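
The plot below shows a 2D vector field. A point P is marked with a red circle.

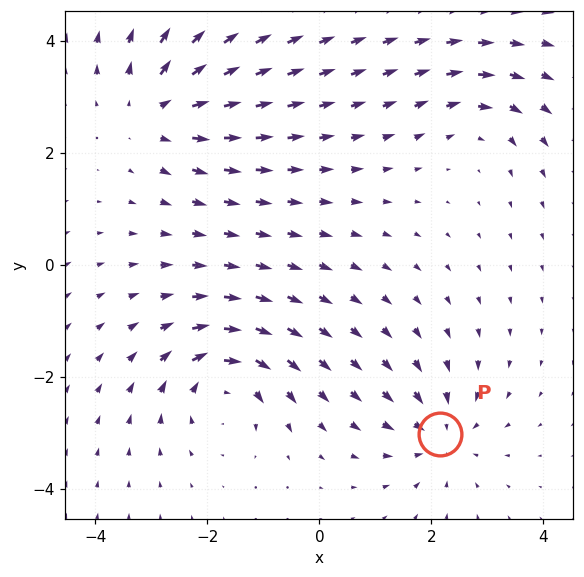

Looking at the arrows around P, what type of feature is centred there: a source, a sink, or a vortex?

sink

At P (2.2, -3.0) the arrows converge inward. Divergence about -4, curl ≈0 — negative divergence with near-zero curl is a sink.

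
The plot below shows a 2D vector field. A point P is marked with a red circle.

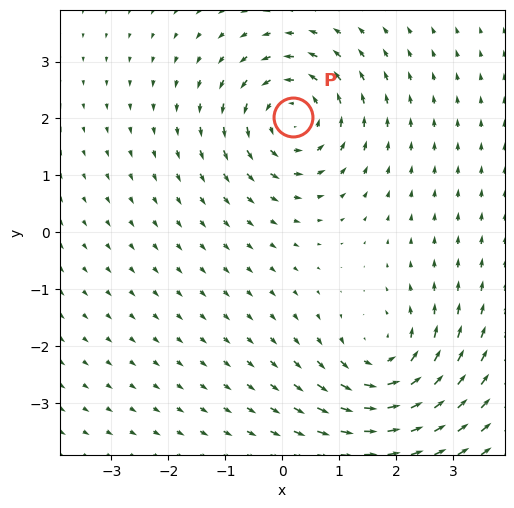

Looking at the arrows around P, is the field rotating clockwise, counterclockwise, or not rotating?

counterclockwise

Near P at (0.2, 2.0) the arrows circulate counterclockwise. The curl (z-component) there is about +6; positive curl means counterclockwise rotation.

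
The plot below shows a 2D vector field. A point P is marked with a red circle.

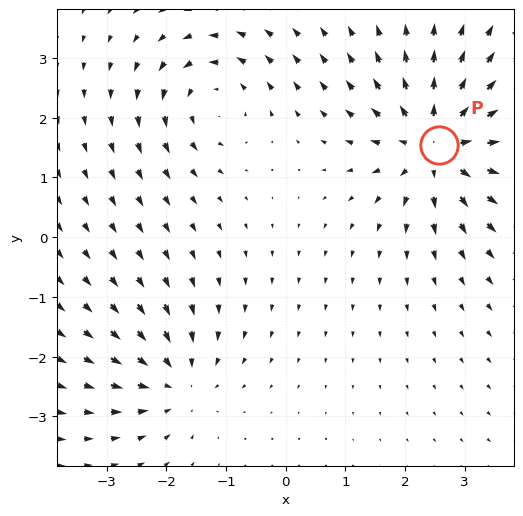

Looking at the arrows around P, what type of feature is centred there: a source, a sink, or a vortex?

At P (2.6, 1.5) the arrows spread outward. Divergence about +5, curl ≈0 — positive divergence with near-zero curl is a source.

source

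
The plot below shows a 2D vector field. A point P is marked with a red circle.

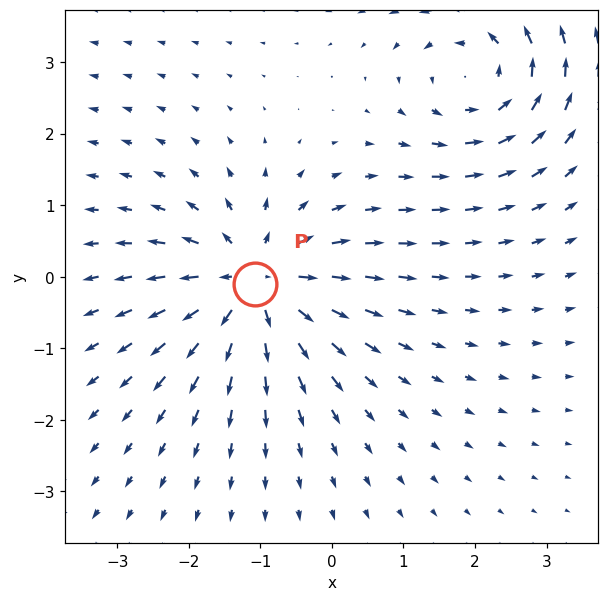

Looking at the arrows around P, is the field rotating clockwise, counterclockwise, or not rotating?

not rotating

Near P at (-1.1, -0.1) the arrows show no circulation. The curl there is ≈0.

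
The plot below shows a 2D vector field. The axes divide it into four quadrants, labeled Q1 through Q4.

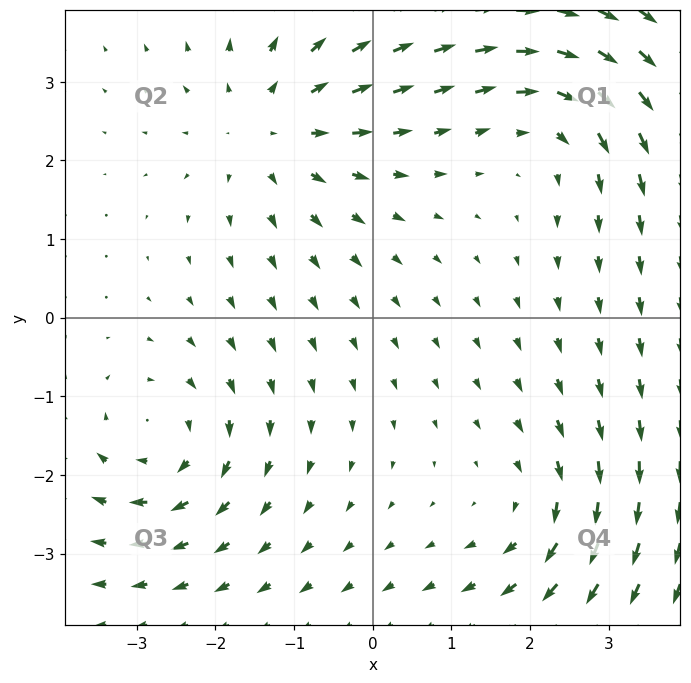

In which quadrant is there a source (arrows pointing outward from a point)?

Q2

The source sits at approximately (-1.3, 2.4), which lies in quadrant Q2. The divergence there is about +4, positive as expected for a source.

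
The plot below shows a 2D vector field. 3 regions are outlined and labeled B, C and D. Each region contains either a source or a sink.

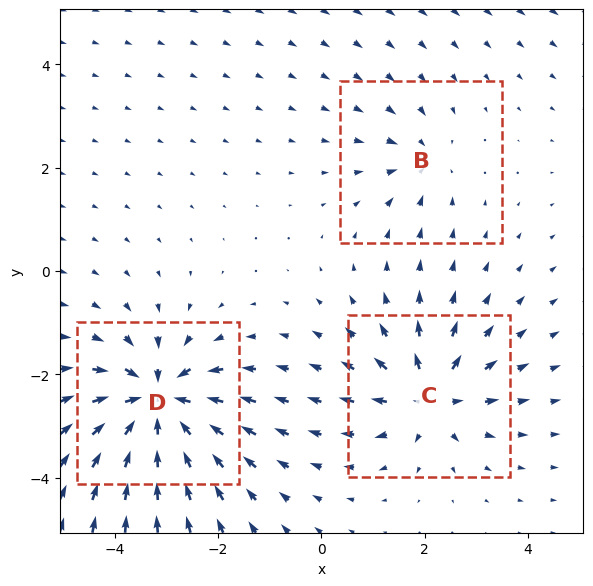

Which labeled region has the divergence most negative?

D

Divergence at each region's feature centre — B: about -2, C: about +4, D: about -6. Region D is most negative.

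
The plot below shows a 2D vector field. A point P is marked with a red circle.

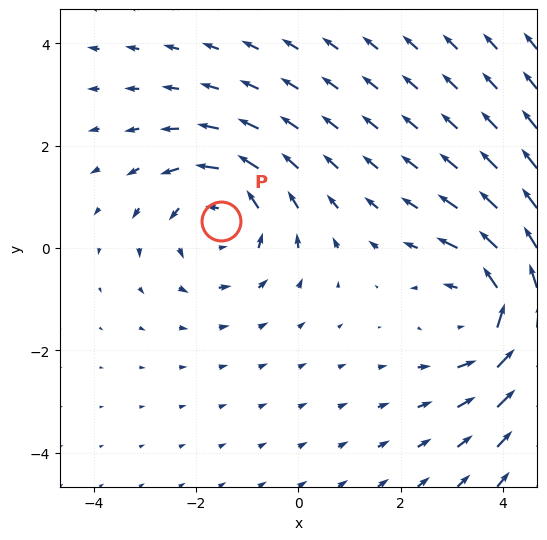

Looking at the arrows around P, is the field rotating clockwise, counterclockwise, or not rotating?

counterclockwise

Near P at (-1.5, 0.5) the arrows circulate counterclockwise. The curl (z-component) there is about +3; positive curl means counterclockwise rotation.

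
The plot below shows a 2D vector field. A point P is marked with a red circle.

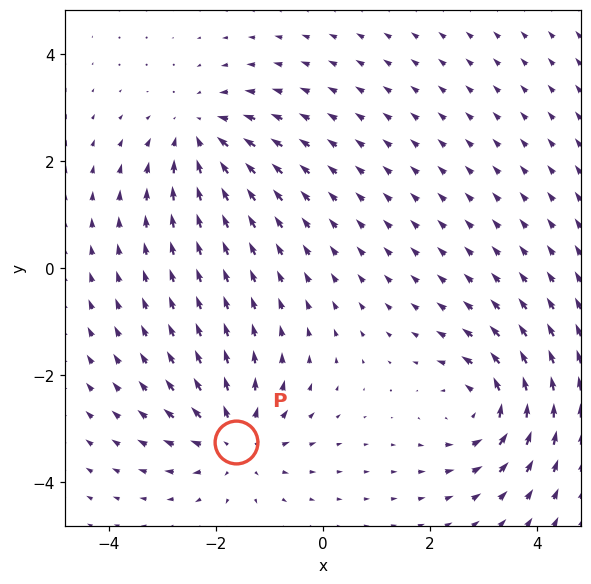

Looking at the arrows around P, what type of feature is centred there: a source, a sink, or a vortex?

source

At P (-1.6, -3.2) the arrows spread outward. Divergence about +4, curl ≈0 — positive divergence with near-zero curl is a source.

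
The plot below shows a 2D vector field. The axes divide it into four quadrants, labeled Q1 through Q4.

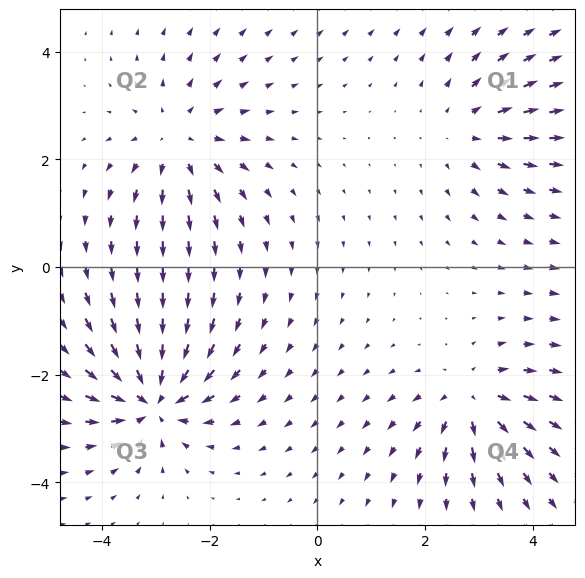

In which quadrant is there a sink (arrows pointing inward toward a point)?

Q3

The sink sits at approximately (-3.1, -2.5), which lies in quadrant Q3. The divergence there is about -7, negative as expected for a sink.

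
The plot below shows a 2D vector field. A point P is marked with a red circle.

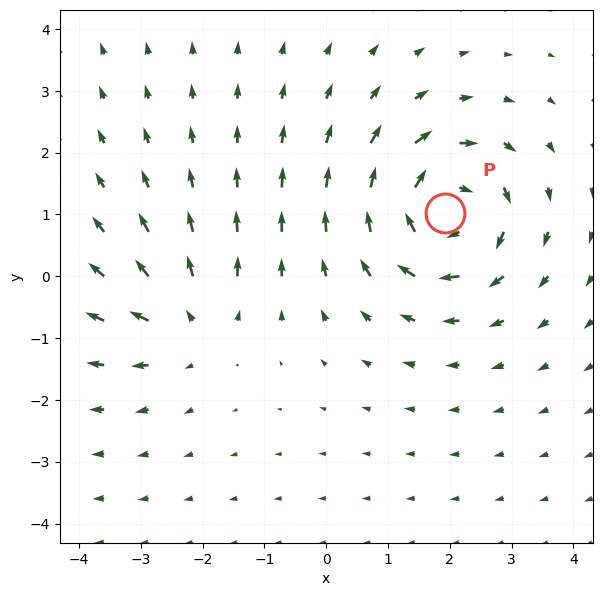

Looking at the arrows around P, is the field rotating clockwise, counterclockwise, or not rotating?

Near P at (1.9, 1.0) the arrows circulate clockwise. The curl (z-component) there is about -6; negative curl means clockwise rotation.

clockwise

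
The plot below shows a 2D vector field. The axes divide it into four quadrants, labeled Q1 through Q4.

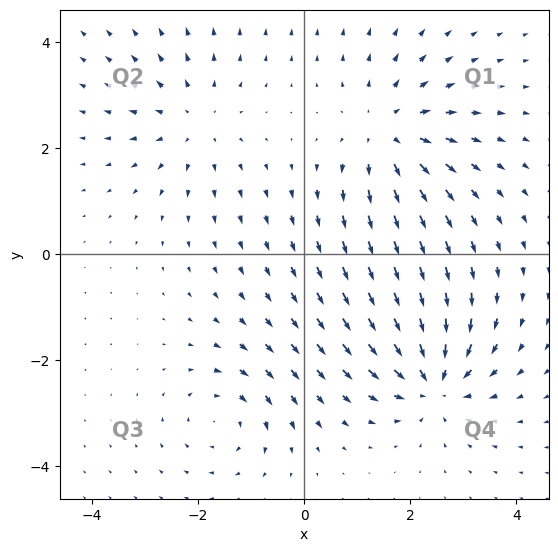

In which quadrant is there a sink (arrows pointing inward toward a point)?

The sink sits at approximately (2.4, -2.4), which lies in quadrant Q4. The divergence there is about -5, negative as expected for a sink.

Q4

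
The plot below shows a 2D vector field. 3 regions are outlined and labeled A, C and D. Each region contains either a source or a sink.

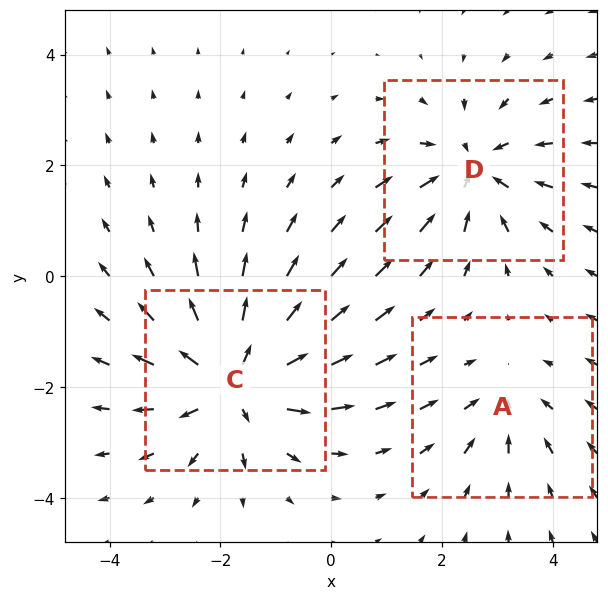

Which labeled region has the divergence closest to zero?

Divergence at each region's feature centre — A: about -2, C: about +5, D: about -3. Region A is closest to zero.

A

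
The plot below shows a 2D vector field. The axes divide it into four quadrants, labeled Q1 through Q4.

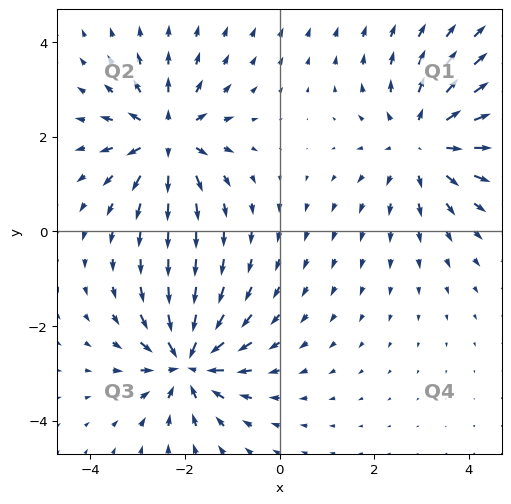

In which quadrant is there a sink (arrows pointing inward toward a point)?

The sink sits at approximately (-2.0, -2.8), which lies in quadrant Q3. The divergence there is about -6, negative as expected for a sink.

Q3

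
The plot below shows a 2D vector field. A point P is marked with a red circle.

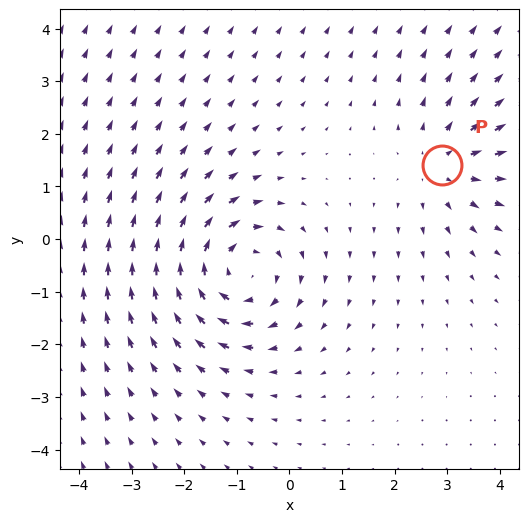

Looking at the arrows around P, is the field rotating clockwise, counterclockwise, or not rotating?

Near P at (2.9, 1.4) the arrows show no circulation. The curl there is ≈0.

not rotating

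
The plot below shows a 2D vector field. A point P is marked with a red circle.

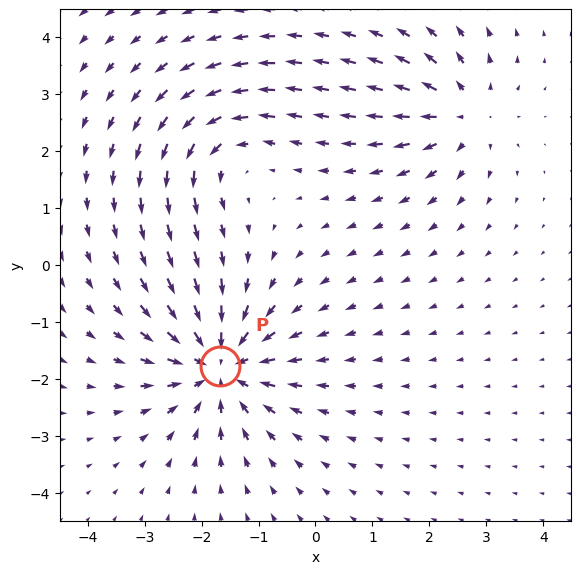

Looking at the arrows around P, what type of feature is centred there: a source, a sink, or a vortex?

At P (-1.7, -1.8) the arrows converge inward. Divergence about -5, curl ≈0 — negative divergence with near-zero curl is a sink.

sink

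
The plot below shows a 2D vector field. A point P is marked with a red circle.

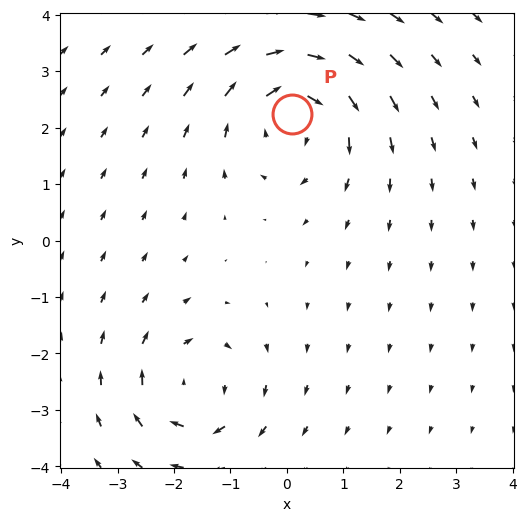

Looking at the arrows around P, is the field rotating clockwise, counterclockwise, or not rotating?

clockwise

Near P at (0.1, 2.2) the arrows circulate clockwise. The curl (z-component) there is about -4; negative curl means clockwise rotation.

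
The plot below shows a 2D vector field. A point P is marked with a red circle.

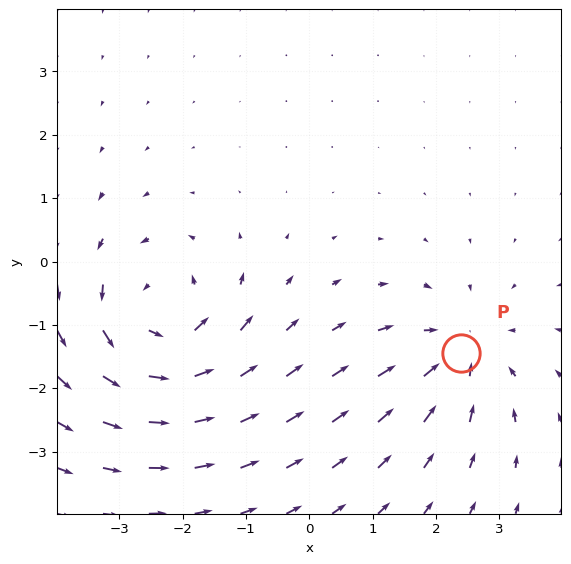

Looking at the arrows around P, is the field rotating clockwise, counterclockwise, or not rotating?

Near P at (2.4, -1.4) the arrows show no circulation. The curl there is ≈0.

not rotating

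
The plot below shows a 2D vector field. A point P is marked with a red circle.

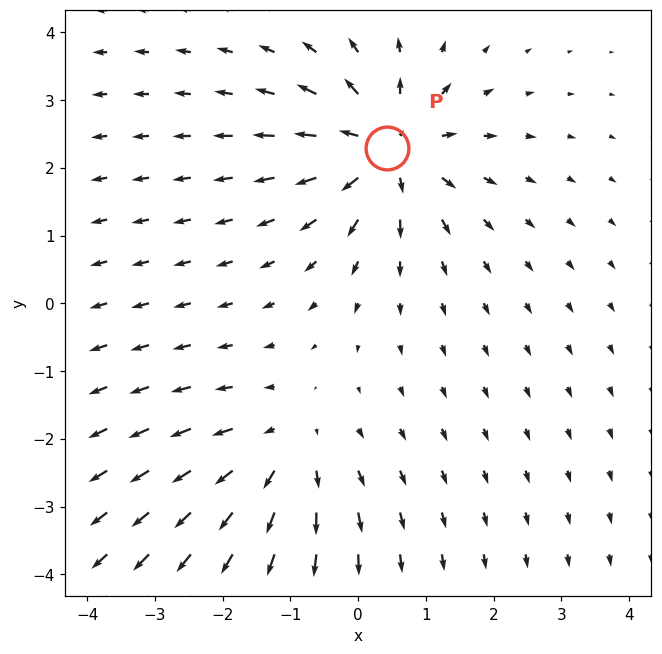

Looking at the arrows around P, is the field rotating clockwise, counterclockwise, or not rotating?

Near P at (0.4, 2.3) the arrows show no circulation. The curl there is ≈0.

not rotating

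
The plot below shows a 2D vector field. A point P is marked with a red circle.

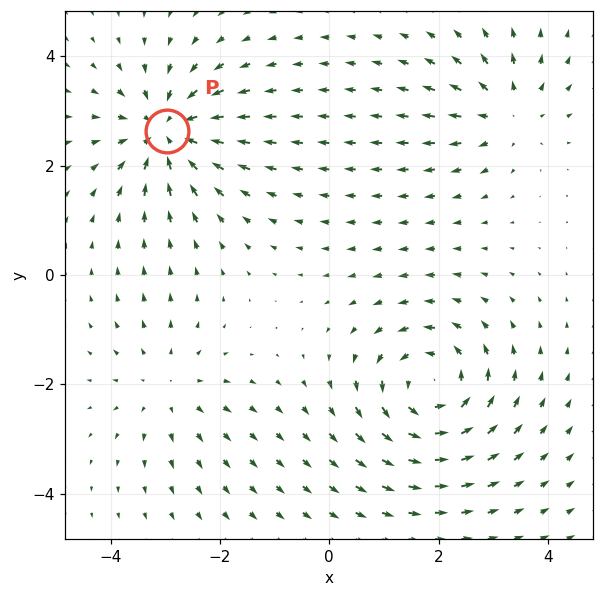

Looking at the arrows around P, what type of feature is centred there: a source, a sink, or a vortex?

sink

At P (-3.0, 2.6) the arrows converge inward. Divergence about -5, curl ≈0 — negative divergence with near-zero curl is a sink.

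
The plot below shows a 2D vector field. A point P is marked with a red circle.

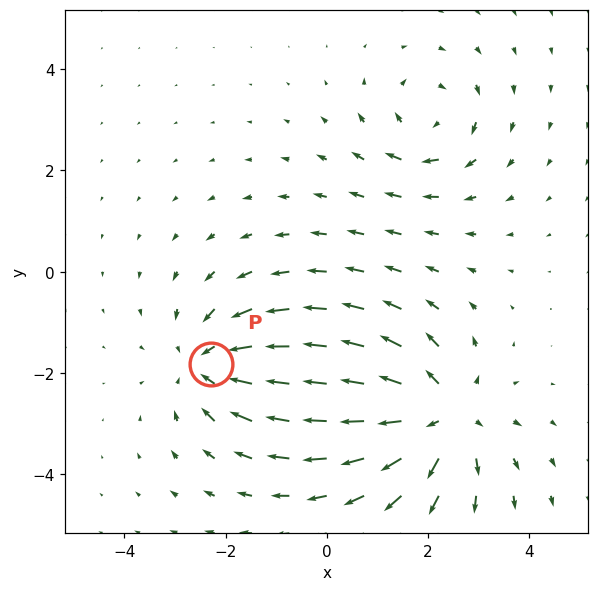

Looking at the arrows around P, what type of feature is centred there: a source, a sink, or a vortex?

sink

At P (-2.3, -1.8) the arrows converge inward. Divergence about -3, curl ≈0 — negative divergence with near-zero curl is a sink.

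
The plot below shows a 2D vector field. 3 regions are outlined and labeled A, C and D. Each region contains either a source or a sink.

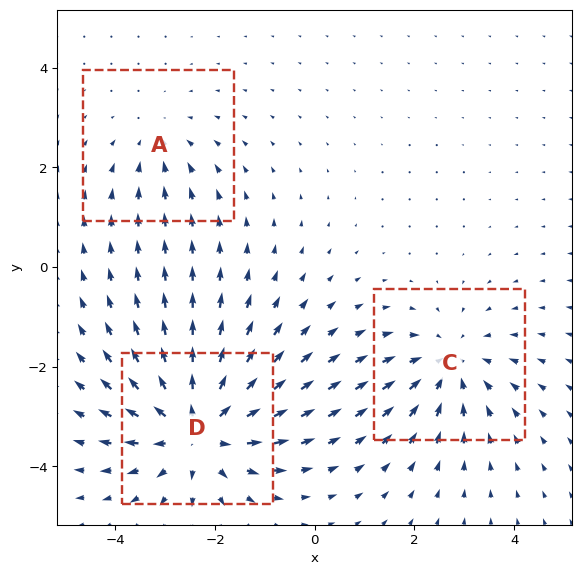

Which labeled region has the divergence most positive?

Divergence at each region's feature centre — A: about -2, C: about -3, D: about +4. Region D is most positive.

D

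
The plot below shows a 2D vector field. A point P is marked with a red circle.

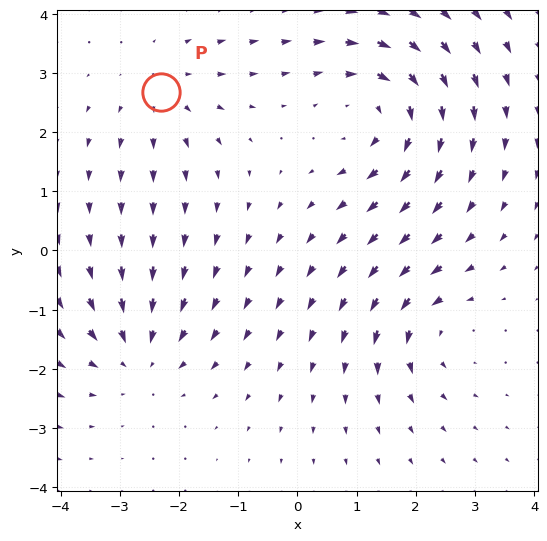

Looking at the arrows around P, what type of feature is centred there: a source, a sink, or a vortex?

At P (-2.3, 2.7) the arrows spread outward. Divergence about +3, curl ≈0 — positive divergence with near-zero curl is a source.

source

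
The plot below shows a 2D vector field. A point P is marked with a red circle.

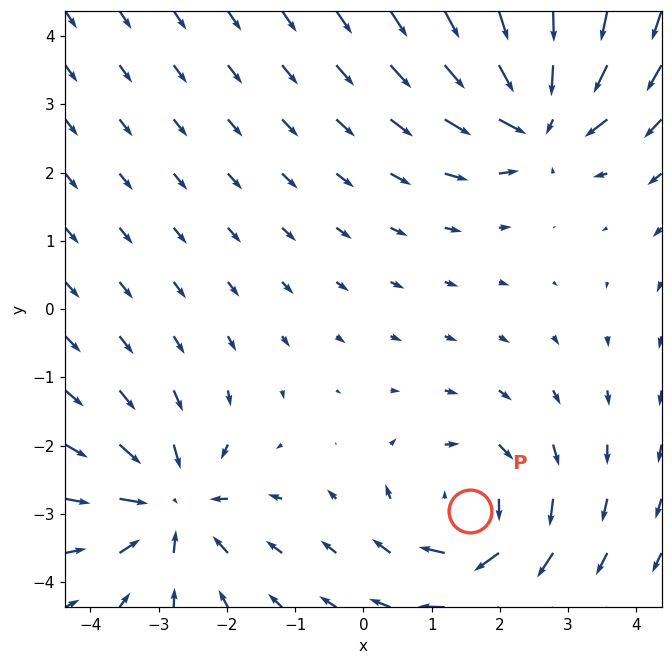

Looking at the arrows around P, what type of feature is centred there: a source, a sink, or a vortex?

vortex

At P (1.6, -3.0) the arrows circulate clockwise. Divergence ≈0, curl about -4 — near-zero divergence with nonzero curl is a vortex.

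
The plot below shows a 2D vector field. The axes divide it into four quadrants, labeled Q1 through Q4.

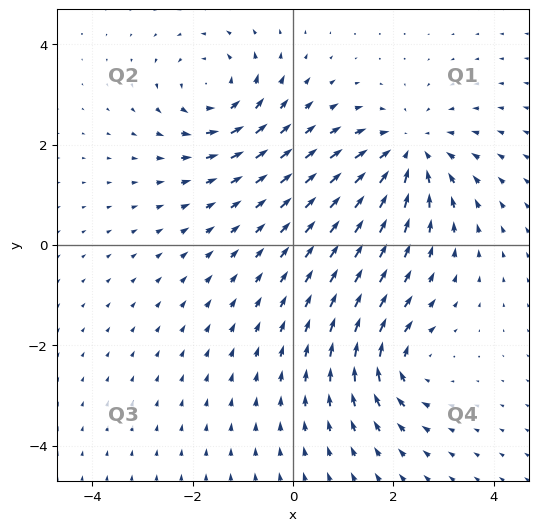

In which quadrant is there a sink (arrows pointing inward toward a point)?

The sink sits at approximately (2.3, 1.8), which lies in quadrant Q1. The divergence there is about -4, negative as expected for a sink.

Q1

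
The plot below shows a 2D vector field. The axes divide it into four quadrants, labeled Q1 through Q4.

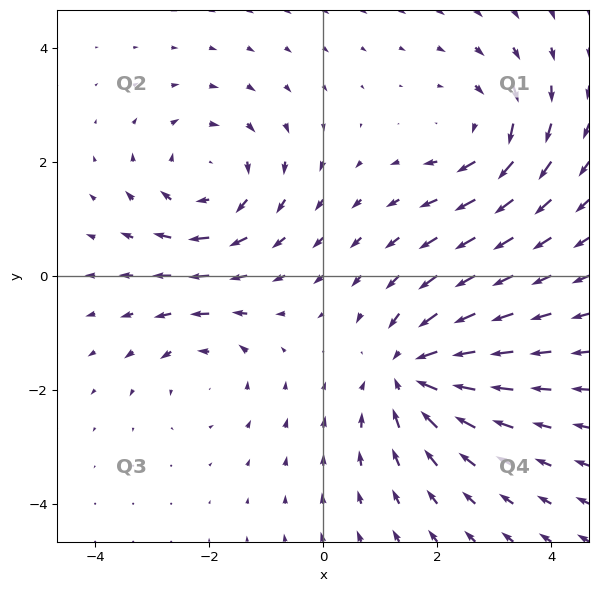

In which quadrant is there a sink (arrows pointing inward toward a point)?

The sink sits at approximately (1.6, -1.7), which lies in quadrant Q4. The divergence there is about -5, negative as expected for a sink.

Q4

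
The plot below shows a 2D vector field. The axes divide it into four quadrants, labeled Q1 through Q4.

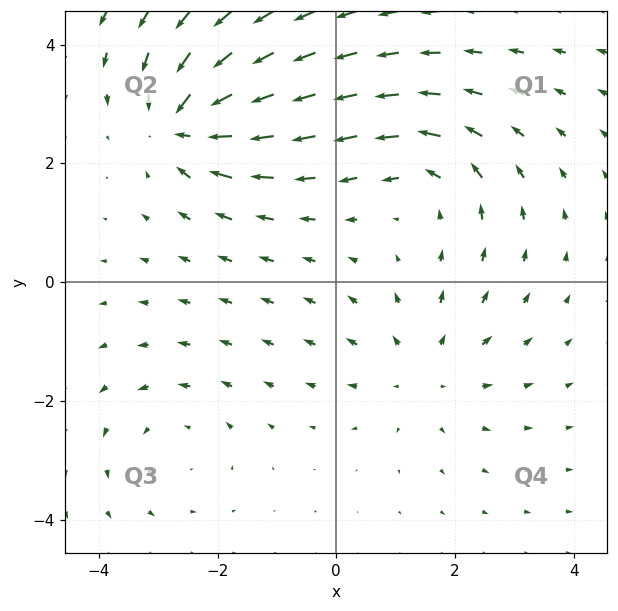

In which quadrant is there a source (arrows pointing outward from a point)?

Q4

The source sits at approximately (1.5, -1.5), which lies in quadrant Q4. The divergence there is about +3, positive as expected for a source.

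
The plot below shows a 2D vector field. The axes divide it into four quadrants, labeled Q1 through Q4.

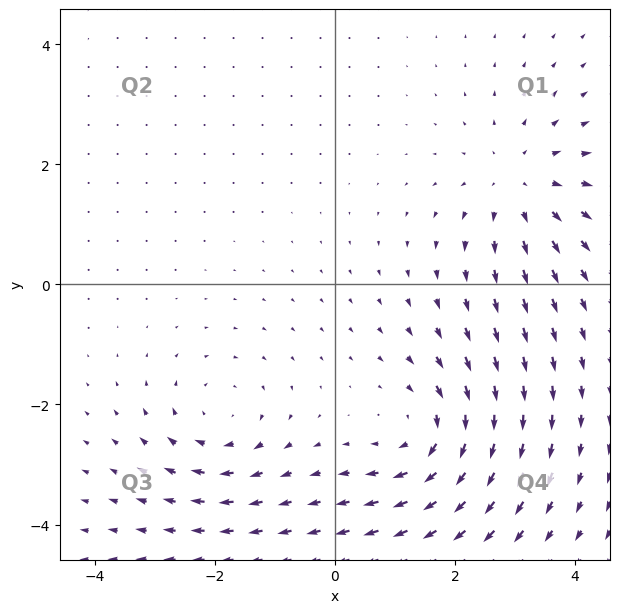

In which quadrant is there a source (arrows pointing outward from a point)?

The source sits at approximately (3.1, 1.7), which lies in quadrant Q1. The divergence there is about +4, positive as expected for a source.

Q1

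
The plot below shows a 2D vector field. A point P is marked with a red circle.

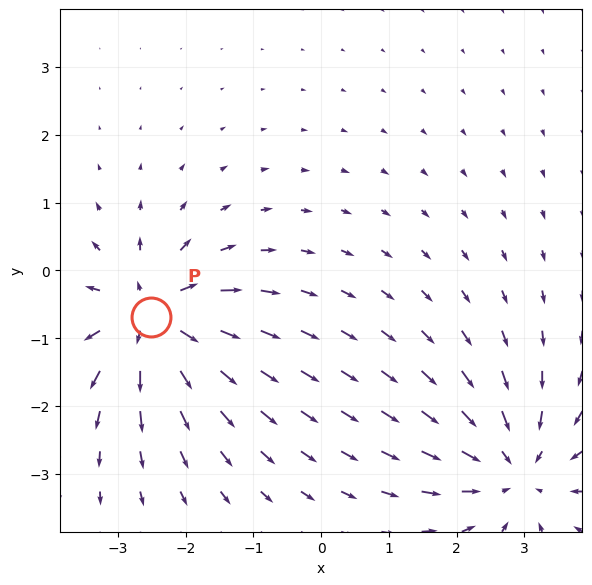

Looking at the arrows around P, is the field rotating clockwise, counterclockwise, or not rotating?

not rotating

Near P at (-2.5, -0.7) the arrows show no circulation. The curl there is ≈0.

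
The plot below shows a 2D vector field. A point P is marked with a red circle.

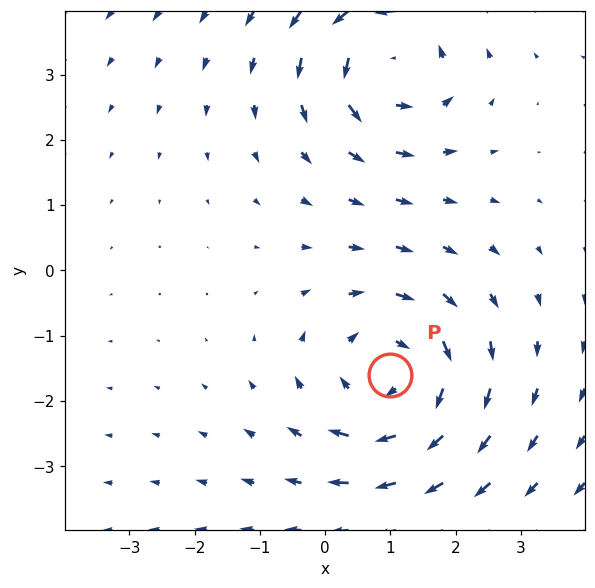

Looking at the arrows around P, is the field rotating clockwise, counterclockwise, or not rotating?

Near P at (1.0, -1.6) the arrows circulate clockwise. The curl (z-component) there is about -4; negative curl means clockwise rotation.

clockwise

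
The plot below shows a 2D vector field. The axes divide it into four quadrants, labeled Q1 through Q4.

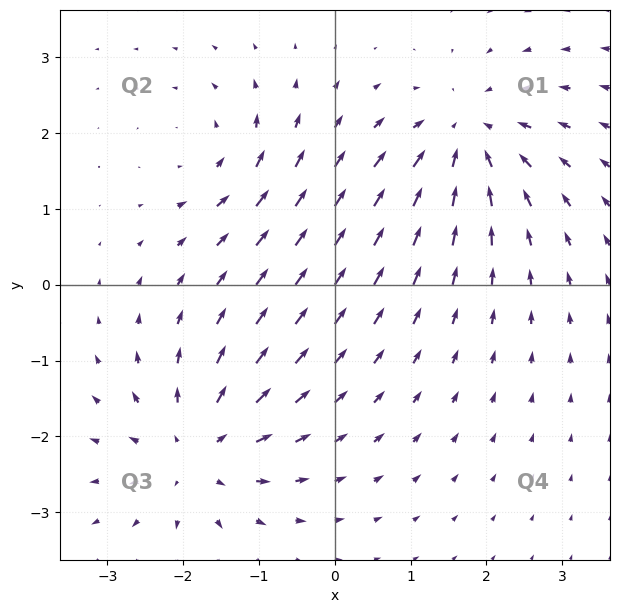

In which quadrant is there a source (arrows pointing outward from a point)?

Q3

The source sits at approximately (-1.8, -2.2), which lies in quadrant Q3. The divergence there is about +5, positive as expected for a source.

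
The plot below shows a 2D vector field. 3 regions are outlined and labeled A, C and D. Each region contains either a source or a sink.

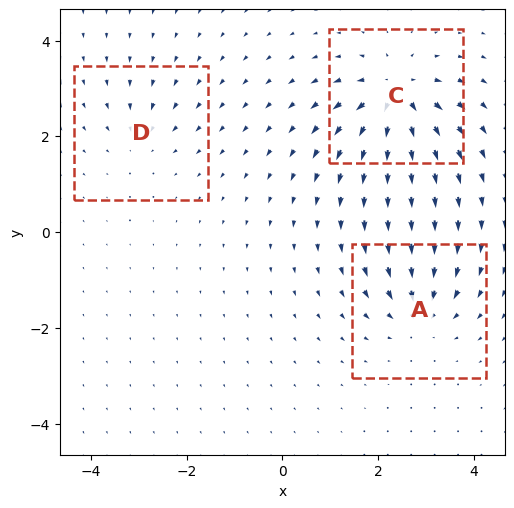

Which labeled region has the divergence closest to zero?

D

Divergence at each region's feature centre — A: about -4, C: about +6, D: about -2. Region D is closest to zero.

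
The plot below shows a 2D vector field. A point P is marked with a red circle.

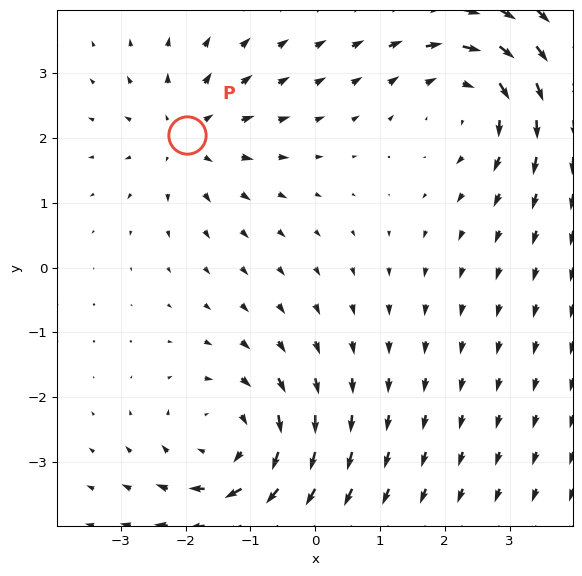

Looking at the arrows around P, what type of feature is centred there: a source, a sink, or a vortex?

At P (-2.0, 2.0) the arrows spread outward. Divergence about +3, curl ≈0 — positive divergence with near-zero curl is a source.

source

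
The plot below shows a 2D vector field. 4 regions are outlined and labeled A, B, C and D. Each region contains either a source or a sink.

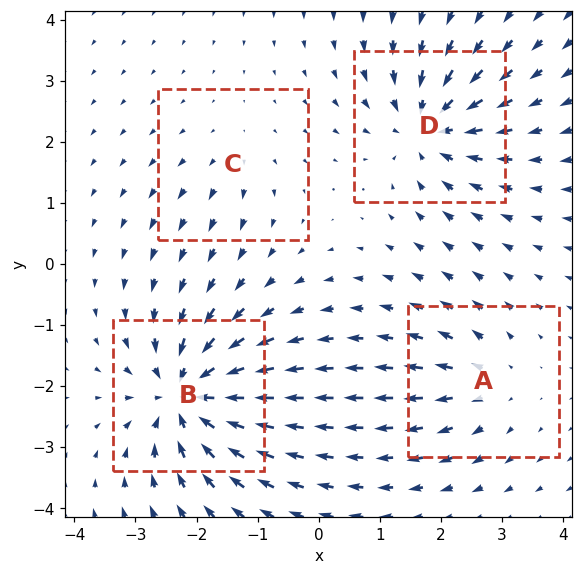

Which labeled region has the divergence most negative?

B

Divergence at each region's feature centre — A: about +4, B: about -8, C: about +2, D: about -6. Region B is most negative.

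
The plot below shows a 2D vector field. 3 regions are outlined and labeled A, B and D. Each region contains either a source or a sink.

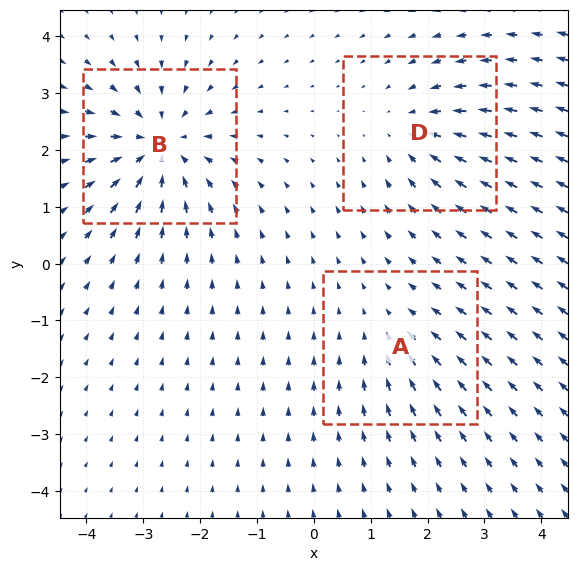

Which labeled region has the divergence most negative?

Divergence at each region's feature centre — A: about -2, B: about -5, D: about -3. Region B is most negative.

B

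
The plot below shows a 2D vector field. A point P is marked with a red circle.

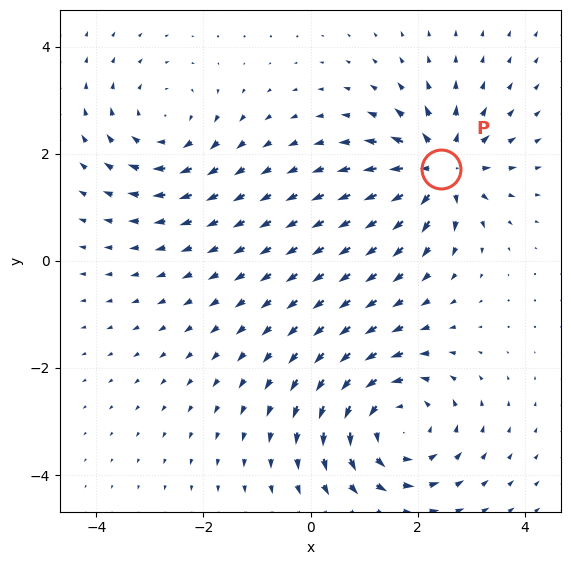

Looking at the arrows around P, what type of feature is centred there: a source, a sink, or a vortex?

At P (2.4, 1.7) the arrows spread outward. Divergence about +5, curl ≈0 — positive divergence with near-zero curl is a source.

source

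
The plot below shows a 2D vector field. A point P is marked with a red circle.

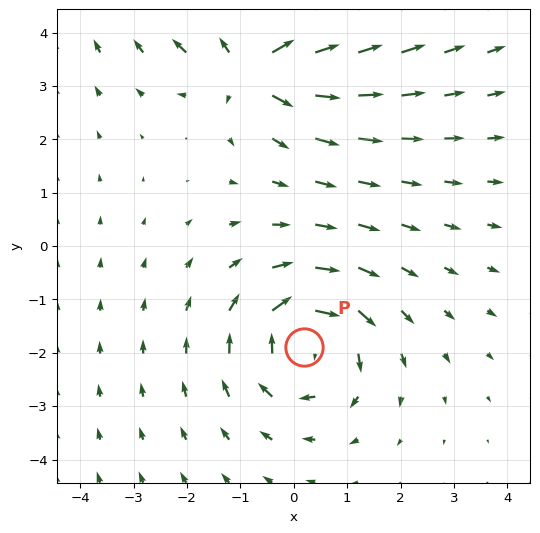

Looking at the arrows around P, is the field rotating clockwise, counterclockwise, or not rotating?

clockwise

Near P at (0.2, -1.9) the arrows circulate clockwise. The curl (z-component) there is about -5; negative curl means clockwise rotation.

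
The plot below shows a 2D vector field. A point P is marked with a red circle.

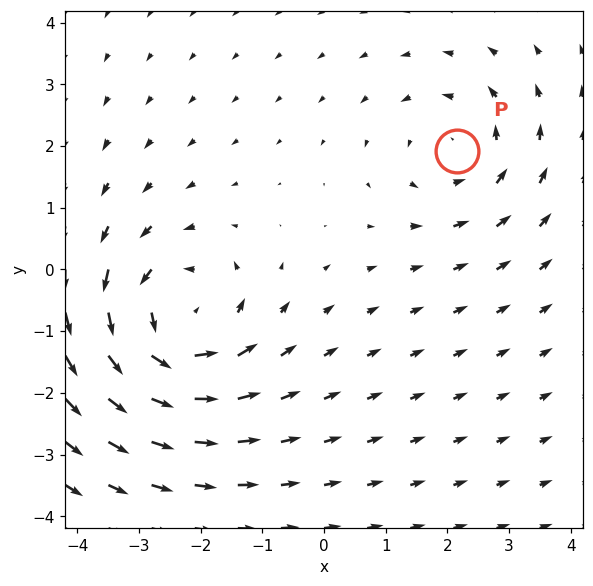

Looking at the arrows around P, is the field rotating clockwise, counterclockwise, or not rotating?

counterclockwise

Near P at (2.2, 1.9) the arrows circulate counterclockwise. The curl (z-component) there is about +3; positive curl means counterclockwise rotation.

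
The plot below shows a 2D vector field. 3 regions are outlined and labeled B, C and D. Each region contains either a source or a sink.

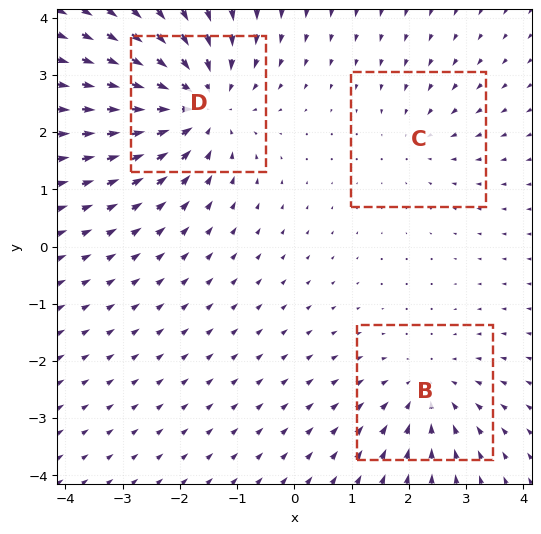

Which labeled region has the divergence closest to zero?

C

Divergence at each region's feature centre — B: about -3, C: about -2, D: about -5. Region C is closest to zero.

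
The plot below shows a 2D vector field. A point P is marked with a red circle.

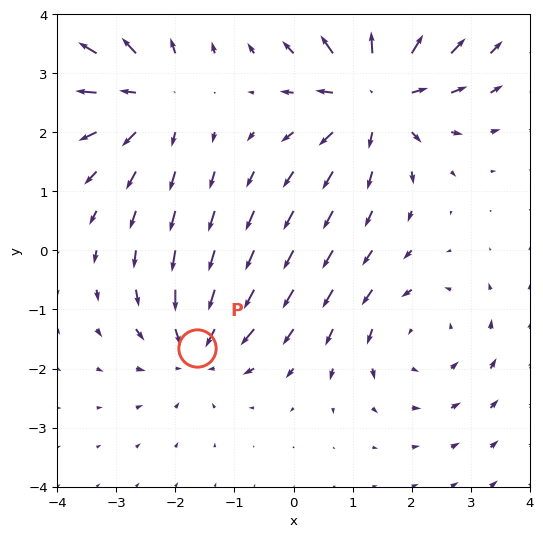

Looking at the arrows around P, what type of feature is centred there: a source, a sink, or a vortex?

At P (-1.6, -1.7) the arrows converge inward. Divergence about -4, curl ≈0 — negative divergence with near-zero curl is a sink.

sink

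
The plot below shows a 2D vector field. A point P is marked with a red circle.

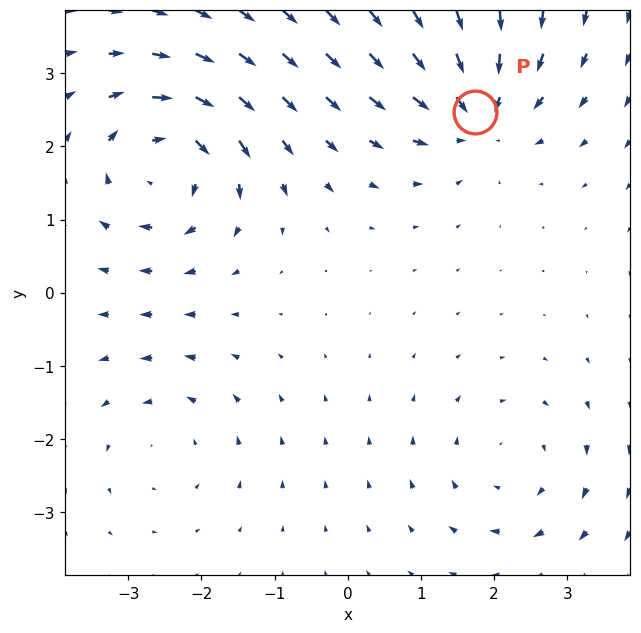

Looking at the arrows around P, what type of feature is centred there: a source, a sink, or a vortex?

At P (1.7, 2.5) the arrows converge inward. Divergence about -5, curl ≈0 — negative divergence with near-zero curl is a sink.

sink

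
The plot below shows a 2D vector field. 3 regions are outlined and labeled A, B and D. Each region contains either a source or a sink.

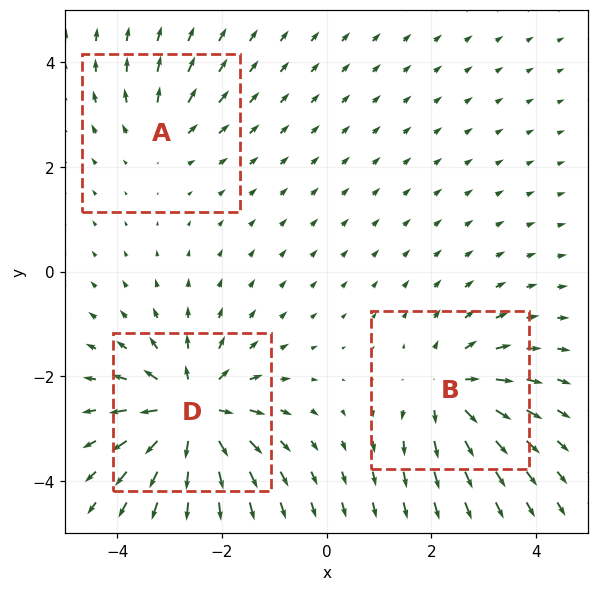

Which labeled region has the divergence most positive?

Divergence at each region's feature centre — A: about +2, B: about +4, D: about +6. Region D is most positive.

D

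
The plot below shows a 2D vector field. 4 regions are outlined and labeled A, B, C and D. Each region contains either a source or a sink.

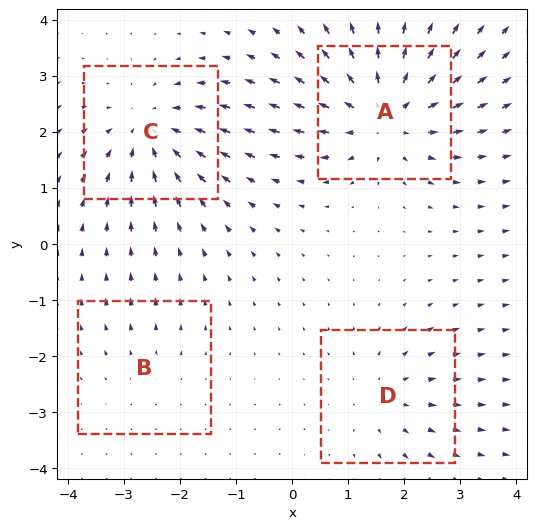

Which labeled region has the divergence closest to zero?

Divergence at each region's feature centre — A: about +7, B: about +2, C: about -5, D: about +3. Region B is closest to zero.

B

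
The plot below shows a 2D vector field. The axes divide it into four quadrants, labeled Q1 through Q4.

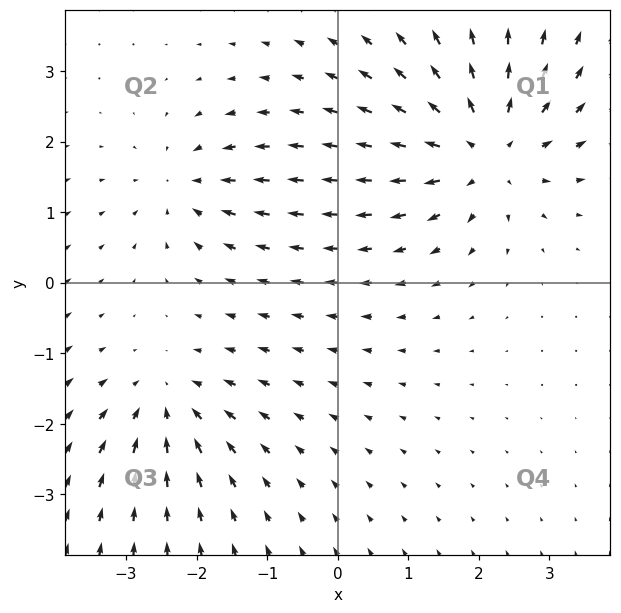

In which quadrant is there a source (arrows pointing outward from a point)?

Q1

The source sits at approximately (2.1, 1.9), which lies in quadrant Q1. The divergence there is about +5, positive as expected for a source.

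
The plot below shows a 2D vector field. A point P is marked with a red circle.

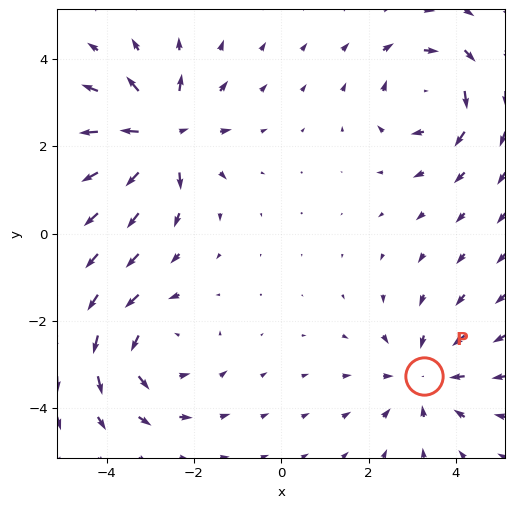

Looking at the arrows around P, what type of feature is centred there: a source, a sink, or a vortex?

sink

At P (3.3, -3.3) the arrows converge inward. Divergence about -3, curl ≈0 — negative divergence with near-zero curl is a sink.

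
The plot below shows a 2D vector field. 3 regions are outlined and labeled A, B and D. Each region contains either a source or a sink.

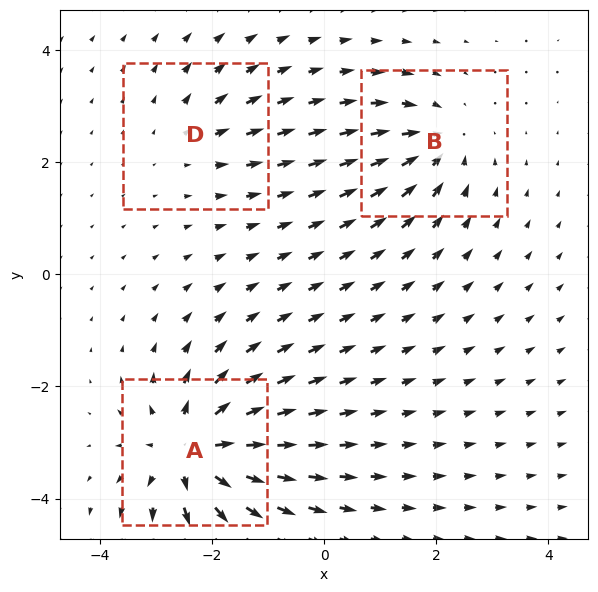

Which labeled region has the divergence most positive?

A

Divergence at each region's feature centre — A: about +6, B: about -4, D: about +2. Region A is most positive.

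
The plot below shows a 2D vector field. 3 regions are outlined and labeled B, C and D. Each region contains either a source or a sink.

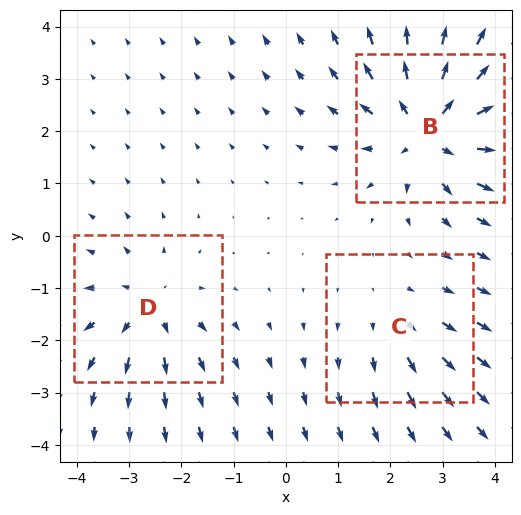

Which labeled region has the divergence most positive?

Divergence at each region's feature centre — B: about +5, C: about +2, D: about +3. Region B is most positive.

B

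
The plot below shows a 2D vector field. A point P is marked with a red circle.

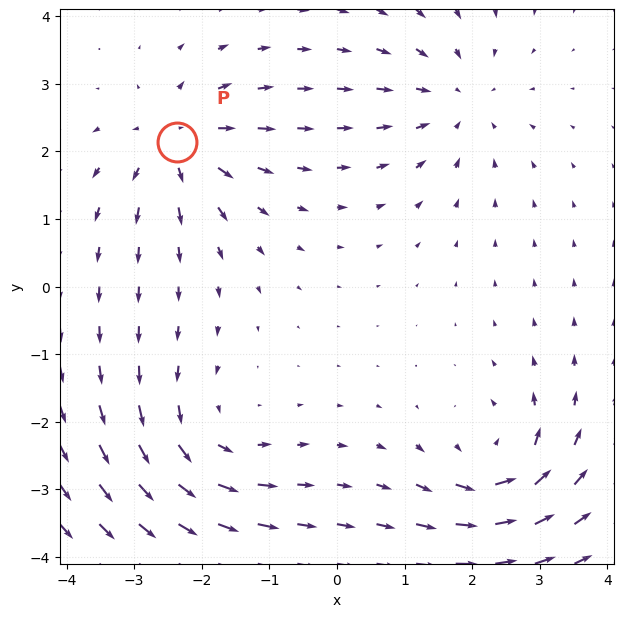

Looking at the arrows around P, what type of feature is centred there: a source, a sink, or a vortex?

At P (-2.4, 2.1) the arrows spread outward. Divergence about +5, curl ≈0 — positive divergence with near-zero curl is a source.

source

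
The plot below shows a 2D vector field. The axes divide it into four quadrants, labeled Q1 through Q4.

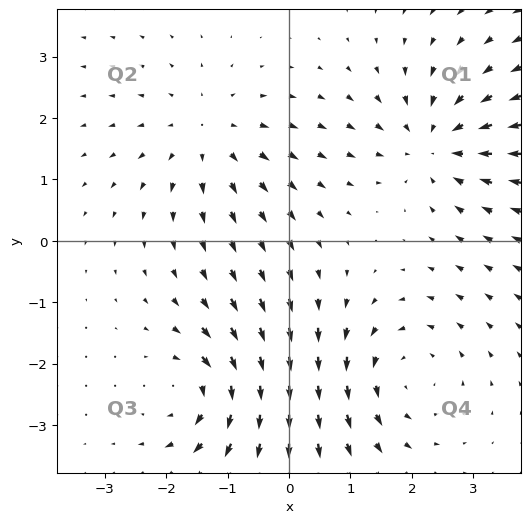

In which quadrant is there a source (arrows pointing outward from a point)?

The source sits at approximately (-1.3, 1.7), which lies in quadrant Q2. The divergence there is about +4, positive as expected for a source.

Q2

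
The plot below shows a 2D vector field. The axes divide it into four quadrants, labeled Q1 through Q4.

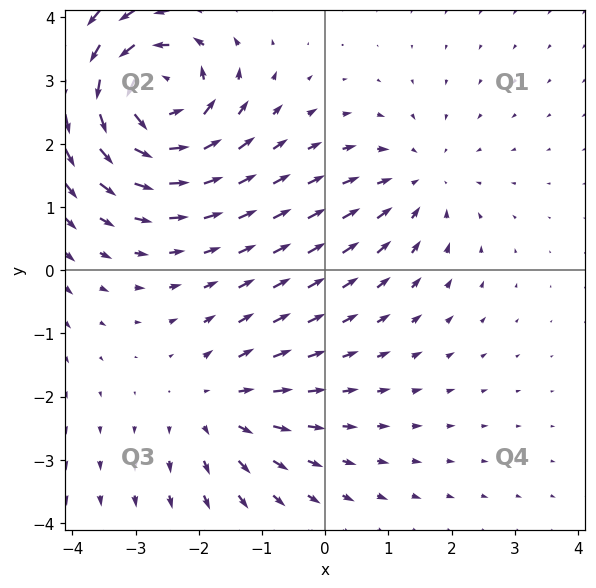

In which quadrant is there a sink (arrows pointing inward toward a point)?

Q1

The sink sits at approximately (1.5, 1.4), which lies in quadrant Q1. The divergence there is about -2, negative as expected for a sink.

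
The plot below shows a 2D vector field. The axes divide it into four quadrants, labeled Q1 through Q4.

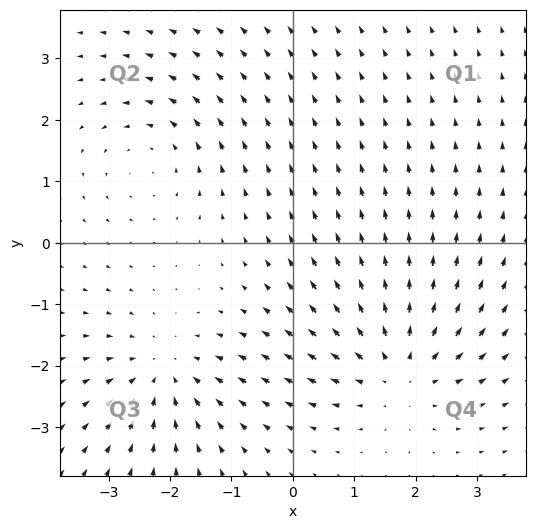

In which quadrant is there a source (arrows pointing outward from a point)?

The source sits at approximately (1.7, -2.0), which lies in quadrant Q4. The divergence there is about +3, positive as expected for a source.

Q4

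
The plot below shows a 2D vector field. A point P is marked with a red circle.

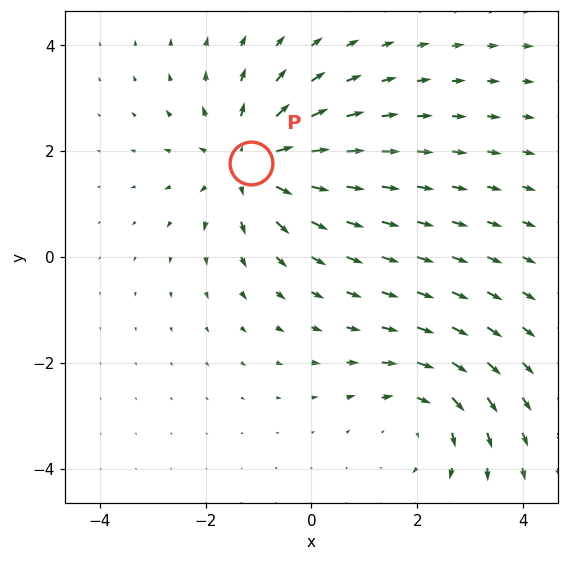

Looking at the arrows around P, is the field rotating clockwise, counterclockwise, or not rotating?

Near P at (-1.1, 1.8) the arrows show no circulation. The curl there is ≈0.

not rotating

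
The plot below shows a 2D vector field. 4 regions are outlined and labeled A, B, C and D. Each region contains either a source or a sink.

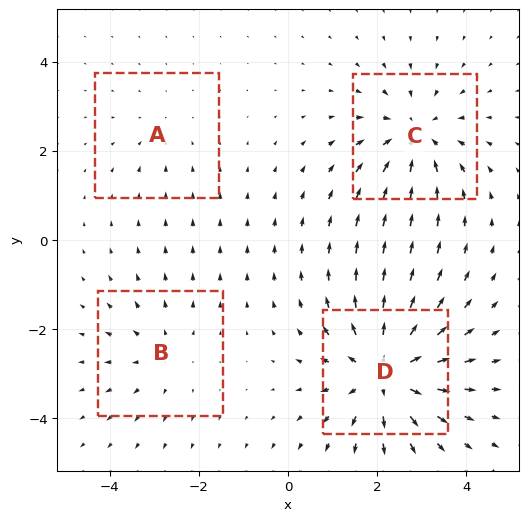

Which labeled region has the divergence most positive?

D

Divergence at each region's feature centre — A: about -2, B: about +3, C: about -5, D: about +6. Region D is most positive.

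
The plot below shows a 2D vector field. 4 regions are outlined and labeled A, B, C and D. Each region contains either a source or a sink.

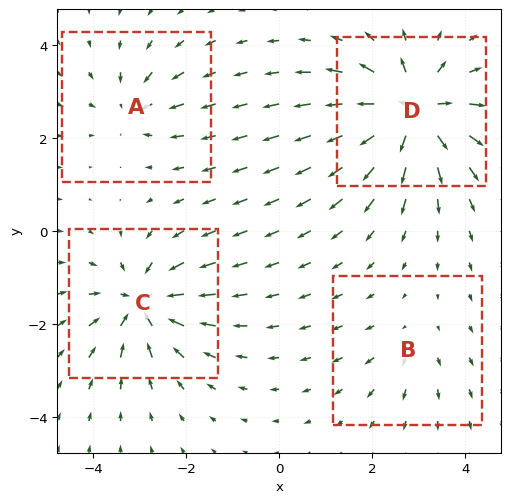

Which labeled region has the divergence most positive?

D

Divergence at each region's feature centre — A: about -4, B: about +2, C: about -6, D: about +8. Region D is most positive.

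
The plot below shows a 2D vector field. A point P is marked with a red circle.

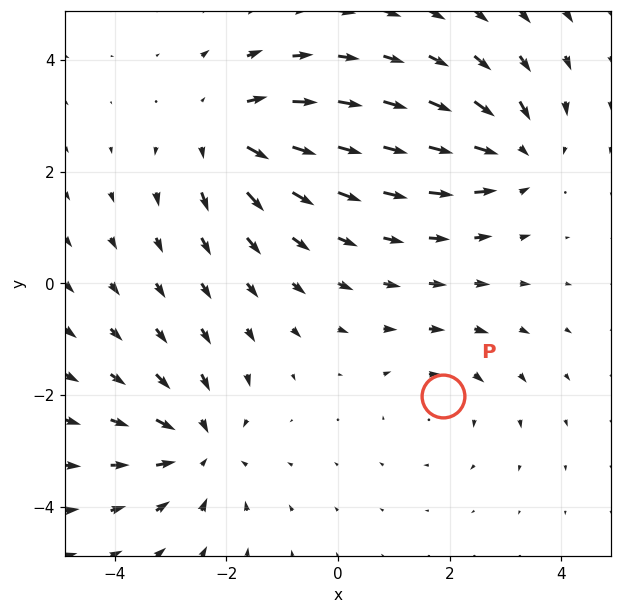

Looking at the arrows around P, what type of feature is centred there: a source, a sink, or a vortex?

vortex

At P (1.9, -2.0) the arrows circulate clockwise. Divergence ≈0, curl about -3 — near-zero divergence with nonzero curl is a vortex.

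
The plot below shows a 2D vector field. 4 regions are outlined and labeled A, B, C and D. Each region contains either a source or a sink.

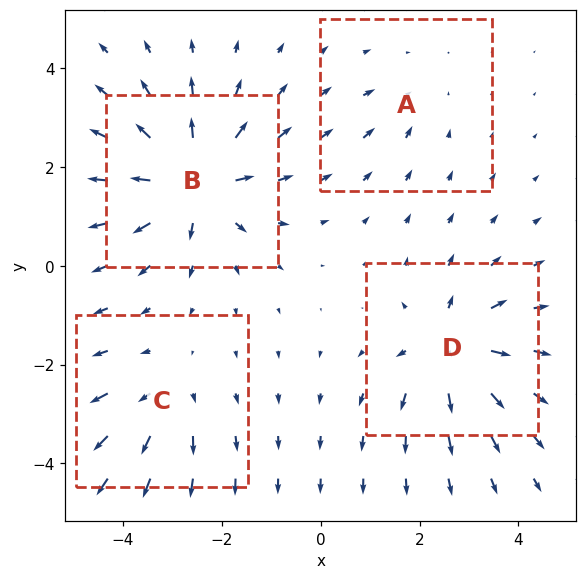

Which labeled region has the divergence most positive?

Divergence at each region's feature centre — A: about -2, B: about +8, C: about +4, D: about +6. Region B is most positive.

B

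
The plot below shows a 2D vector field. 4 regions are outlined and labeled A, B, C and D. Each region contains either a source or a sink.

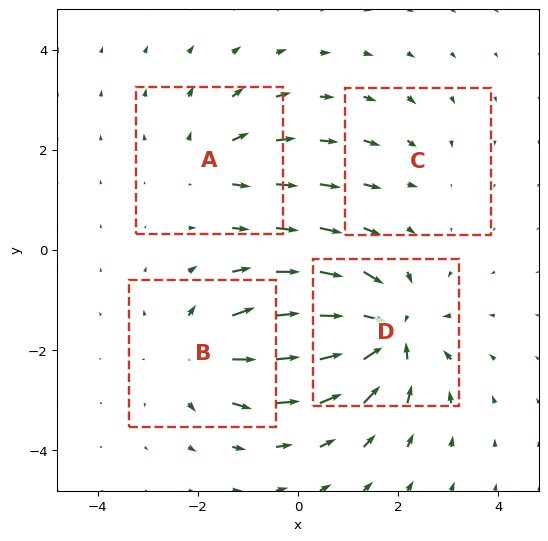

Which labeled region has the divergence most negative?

D

Divergence at each region's feature centre — A: about +3, B: about +5, C: about -2, D: about -7. Region D is most negative.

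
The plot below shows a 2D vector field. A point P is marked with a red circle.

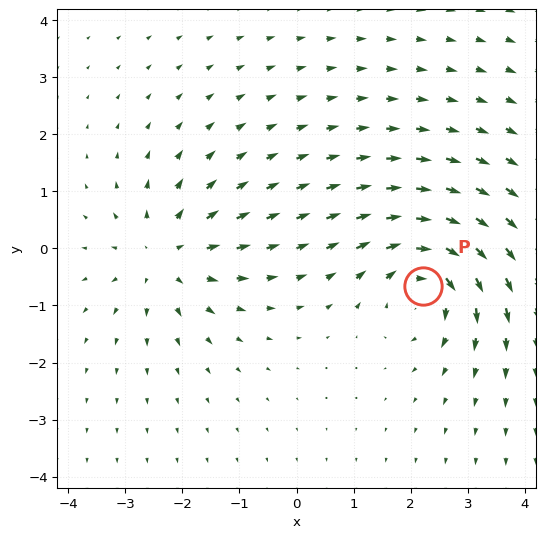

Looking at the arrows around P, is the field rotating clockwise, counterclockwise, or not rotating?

Near P at (2.2, -0.7) the arrows circulate clockwise. The curl (z-component) there is about -4; negative curl means clockwise rotation.

clockwise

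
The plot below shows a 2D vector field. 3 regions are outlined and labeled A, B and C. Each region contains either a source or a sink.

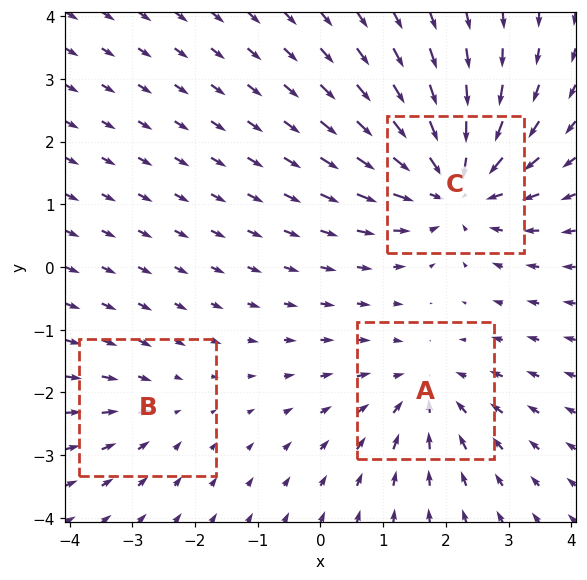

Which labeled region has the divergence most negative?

C

Divergence at each region's feature centre — A: about -3, B: about -2, C: about -5. Region C is most negative.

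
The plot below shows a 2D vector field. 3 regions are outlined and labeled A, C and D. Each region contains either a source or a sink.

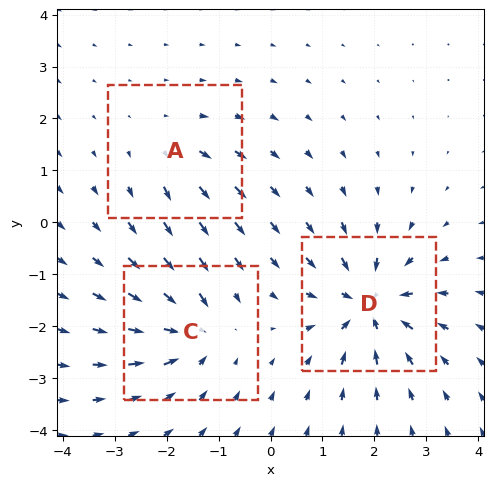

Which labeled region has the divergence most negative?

Divergence at each region's feature centre — A: about +2, C: about -4, D: about -6. Region D is most negative.

D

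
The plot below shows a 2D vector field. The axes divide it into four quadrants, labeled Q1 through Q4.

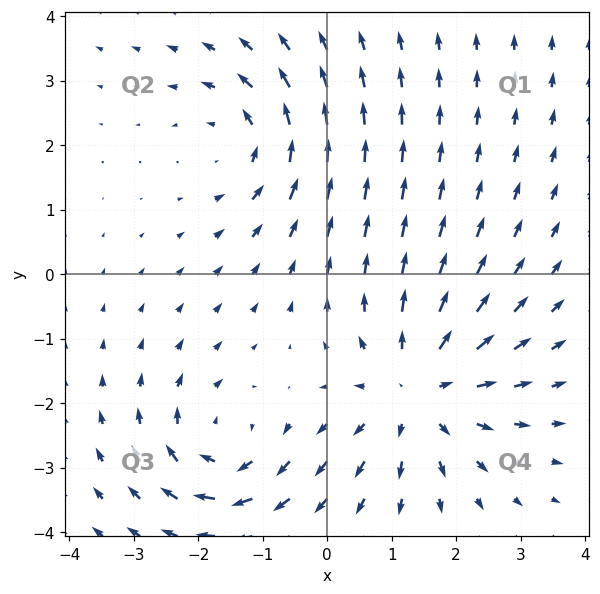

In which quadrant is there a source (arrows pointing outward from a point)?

Q4

The source sits at approximately (1.4, -1.8), which lies in quadrant Q4. The divergence there is about +4, positive as expected for a source.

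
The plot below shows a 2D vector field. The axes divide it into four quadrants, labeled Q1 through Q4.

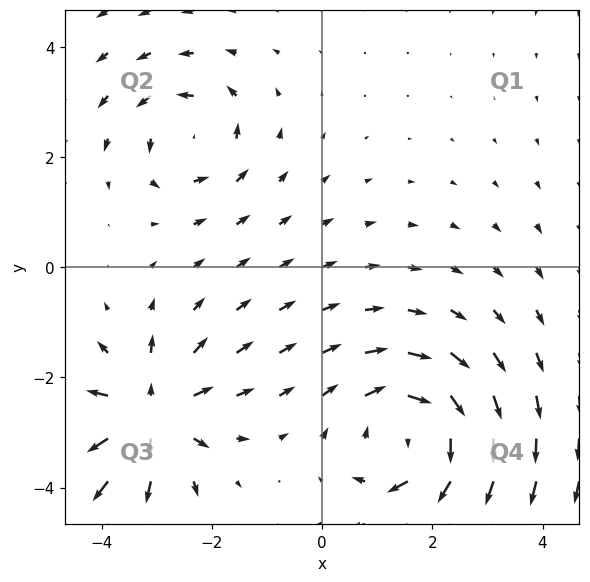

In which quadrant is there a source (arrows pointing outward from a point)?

Q3

The source sits at approximately (-3.1, -2.7), which lies in quadrant Q3. The divergence there is about +5, positive as expected for a source.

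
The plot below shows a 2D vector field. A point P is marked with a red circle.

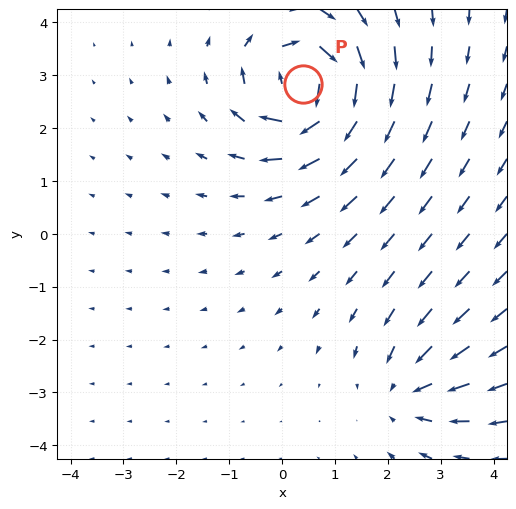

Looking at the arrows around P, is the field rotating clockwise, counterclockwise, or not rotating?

clockwise

Near P at (0.4, 2.8) the arrows circulate clockwise. The curl (z-component) there is about -7; negative curl means clockwise rotation.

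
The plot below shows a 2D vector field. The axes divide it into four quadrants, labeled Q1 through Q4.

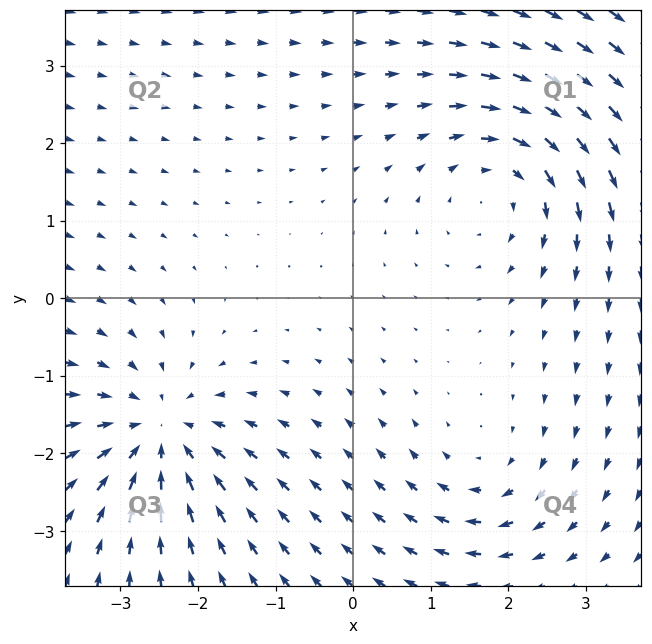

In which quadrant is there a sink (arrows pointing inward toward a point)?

The sink sits at approximately (-2.5, -1.7), which lies in quadrant Q3. The divergence there is about -6, negative as expected for a sink.

Q3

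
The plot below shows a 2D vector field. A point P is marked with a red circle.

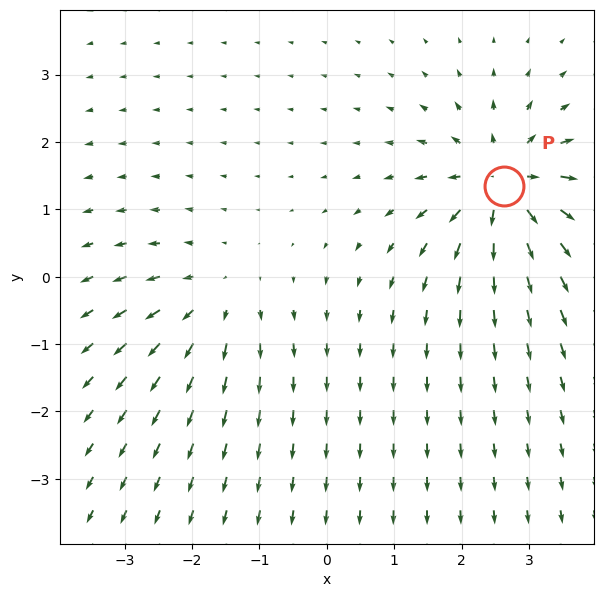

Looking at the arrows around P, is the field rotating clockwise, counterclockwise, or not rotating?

not rotating

Near P at (2.6, 1.3) the arrows show no circulation. The curl there is ≈0.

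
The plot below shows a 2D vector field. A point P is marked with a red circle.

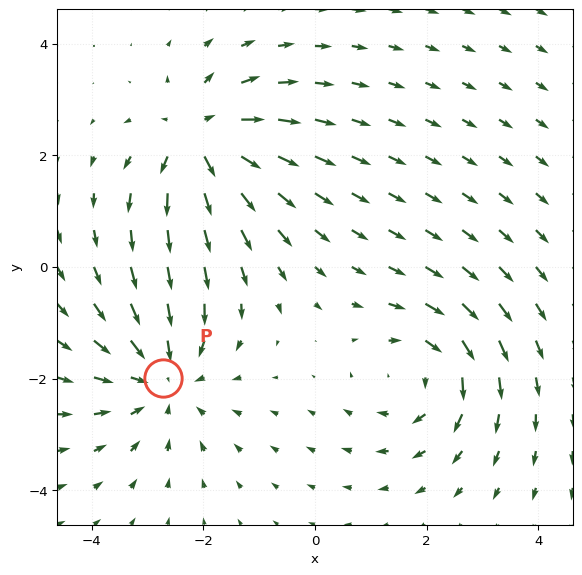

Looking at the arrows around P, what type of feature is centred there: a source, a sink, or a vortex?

sink

At P (-2.7, -2.0) the arrows converge inward. Divergence about -3, curl ≈0 — negative divergence with near-zero curl is a sink.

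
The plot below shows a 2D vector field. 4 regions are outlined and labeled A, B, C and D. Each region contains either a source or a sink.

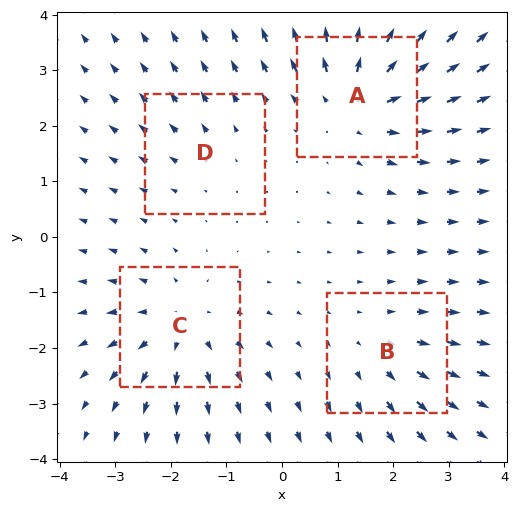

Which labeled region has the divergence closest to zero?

Divergence at each region's feature centre — A: about +6, B: about +3, C: about +5, D: about +2. Region D is closest to zero.

D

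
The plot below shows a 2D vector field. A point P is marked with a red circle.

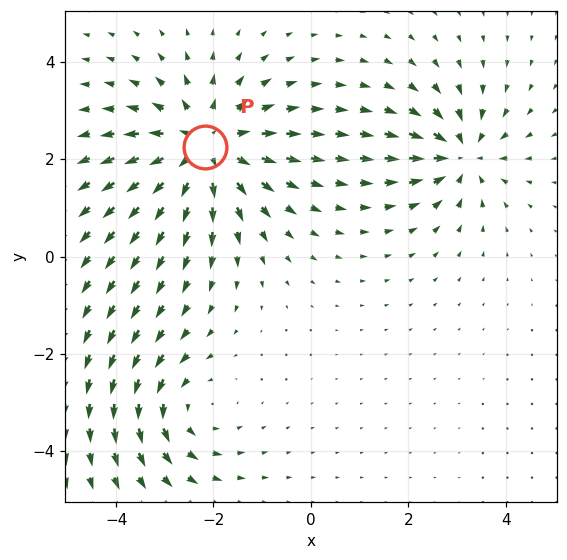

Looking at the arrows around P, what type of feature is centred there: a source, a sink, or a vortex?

source

At P (-2.2, 2.2) the arrows spread outward. Divergence about +4, curl ≈0 — positive divergence with near-zero curl is a source.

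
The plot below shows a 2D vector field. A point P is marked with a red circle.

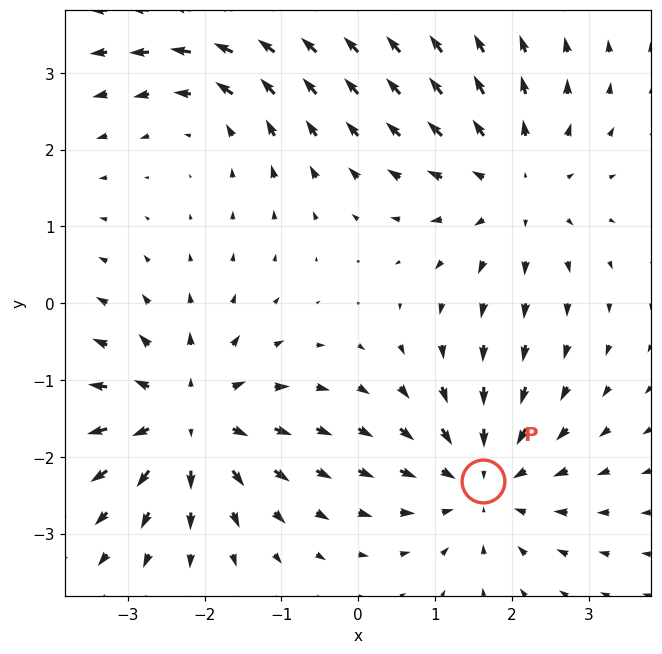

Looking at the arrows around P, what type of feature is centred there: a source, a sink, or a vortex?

At P (1.6, -2.3) the arrows converge inward. Divergence about -4, curl ≈0 — negative divergence with near-zero curl is a sink.

sink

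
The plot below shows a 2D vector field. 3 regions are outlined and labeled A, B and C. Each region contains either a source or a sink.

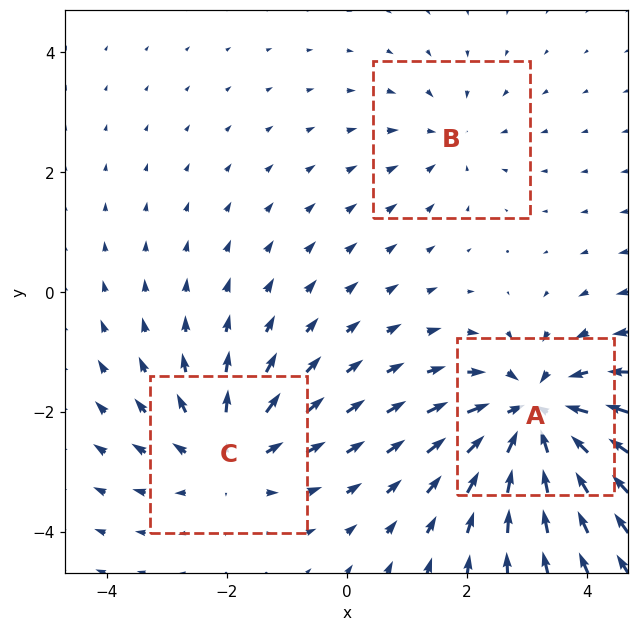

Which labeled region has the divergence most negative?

Divergence at each region's feature centre — A: about -5, B: about -2, C: about +3. Region A is most negative.

A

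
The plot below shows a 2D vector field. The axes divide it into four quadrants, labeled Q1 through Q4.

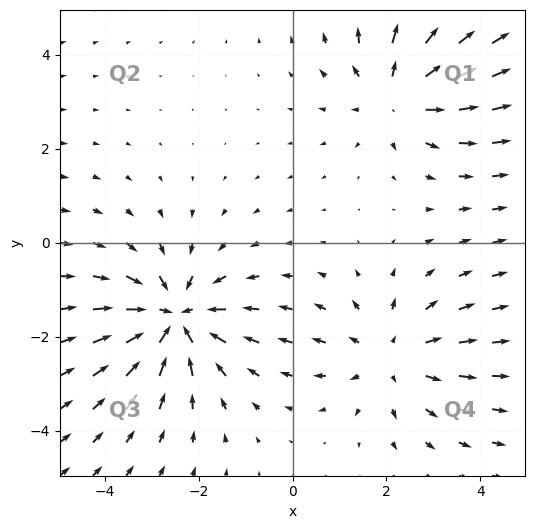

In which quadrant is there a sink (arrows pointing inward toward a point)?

Q3

The sink sits at approximately (-2.5, -1.6), which lies in quadrant Q3. The divergence there is about -4, negative as expected for a sink.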